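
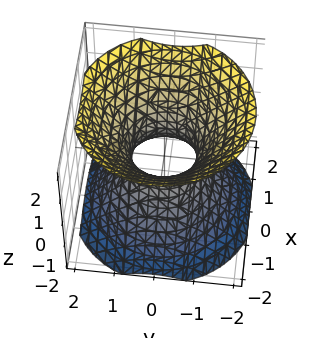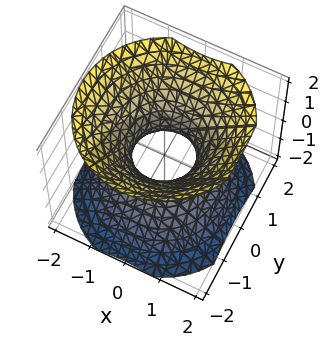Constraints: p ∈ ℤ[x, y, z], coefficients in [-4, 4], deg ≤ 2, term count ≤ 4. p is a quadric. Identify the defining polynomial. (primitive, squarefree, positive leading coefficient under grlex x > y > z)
The degree is 2 — one connected sheet with a waist; a quadric.
By symmetry, the z-axis is an axis of rotation, so x and y enter only as x² + y²; the z ↦ −z reflection is a symmetry, so z appears only in even powers.
From the visible intercepts: the surface avoids every integer z-axis point in the box; a circular section at z = 0 has radius between 0 and 1.
These observations pin down the coefficients.

3*x^2 + 3*y^2 - 3*z^2 - 2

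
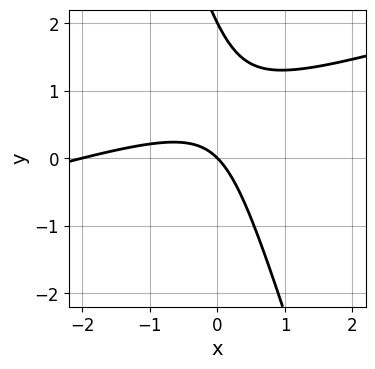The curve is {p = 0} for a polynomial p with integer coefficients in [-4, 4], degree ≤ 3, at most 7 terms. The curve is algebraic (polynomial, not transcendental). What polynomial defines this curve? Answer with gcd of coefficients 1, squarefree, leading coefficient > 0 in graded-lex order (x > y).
x^2 - 3*x*y - y^2 + 2*x + 2*y

Degree: no degree-1 curve has this shape, so deg p = 2.
Checking where it meets the axes: the y-axis gridline crossings are at y ∈ {0, 2}; among the integer gridlines, it crosses the x-axis at x ∈ {-2, 0}.
Putting this together gives p.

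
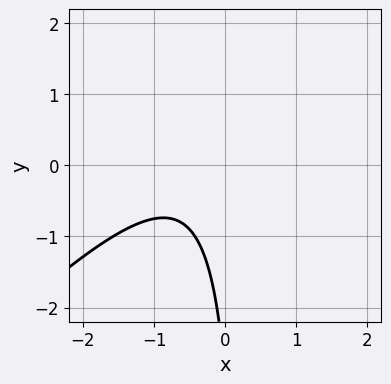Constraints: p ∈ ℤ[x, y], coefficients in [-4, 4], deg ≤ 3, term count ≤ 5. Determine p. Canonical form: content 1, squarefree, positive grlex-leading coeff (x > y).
3*x^2 - 3*x*y + 3*x + y + 3

deg p = 2. The shape is more complex than any degree-1 curve.
Checking where it meets the axes: no y-intercept at any integer in the box; no x-intercept at any integer in the box.
Together with the visible shape, these determine p as stated.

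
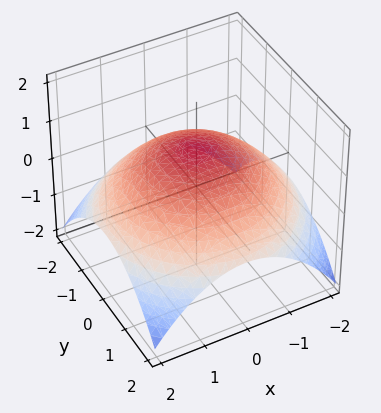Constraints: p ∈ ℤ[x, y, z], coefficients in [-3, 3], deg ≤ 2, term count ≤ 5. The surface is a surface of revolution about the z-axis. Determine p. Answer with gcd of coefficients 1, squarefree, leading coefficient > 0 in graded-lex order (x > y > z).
1. Degree: a generic line meets the surface in up to 2 points, so deg p = 2.
2. Symmetries: rotational symmetry about the z-axis ⇒ p depends on x, y only through x² + y².
3. Reading off the gridlines: a circular section at z = 0 has radius between 1 and 2; one z-axis crossing is at z = 1.
4. Matching integer coefficients to the picture gives p.

x^2 + y^2 + 3*z - 3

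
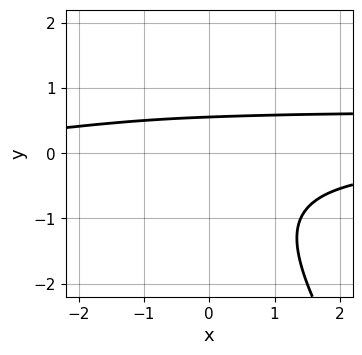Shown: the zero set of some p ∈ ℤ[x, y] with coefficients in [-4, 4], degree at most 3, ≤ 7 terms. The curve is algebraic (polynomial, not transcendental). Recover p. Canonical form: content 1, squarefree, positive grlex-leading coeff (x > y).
First, deg p = 3. The shape is more complex than any degree-2 curve.
Then, from the axis intercepts and sections: it misses every integer gridline on the x-axis.
Finally, the integer polynomial consistent with all of this is the stated p.

3*x*y^2 + 2*y^3 - 2*x*y + 3*y - 2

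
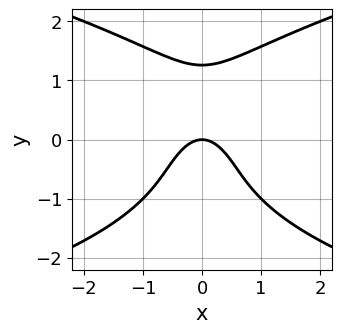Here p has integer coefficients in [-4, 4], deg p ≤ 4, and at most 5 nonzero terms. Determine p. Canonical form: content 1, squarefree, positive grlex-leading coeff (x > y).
y^4 - 3*x^2 - 2*y

1. deg p = 4.
2. Symmetries: it's symmetric under x → −x, forcing even powers of x.
3. From the visible intercepts: it meets the y-axis at y = 0 (among the integer gridlines); one x-axis crossing is at x = 0.
4. The integer polynomial consistent with all of this is the stated p.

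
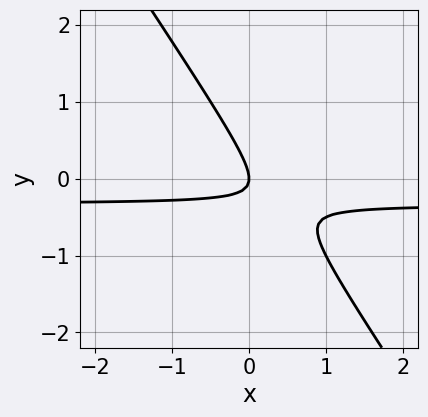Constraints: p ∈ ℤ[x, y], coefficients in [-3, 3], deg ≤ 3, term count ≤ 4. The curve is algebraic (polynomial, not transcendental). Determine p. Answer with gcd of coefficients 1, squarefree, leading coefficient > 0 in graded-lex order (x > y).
1. The degree is 2 — no degree-1 curve has this shape.
2. Reading off the gridlines: it crosses the y-axis at the gridline y = 0; it crosses the x-axis at the gridline x = 0.
3. Together with the visible shape, these determine p as stated.

3*x*y + 2*y^2 + x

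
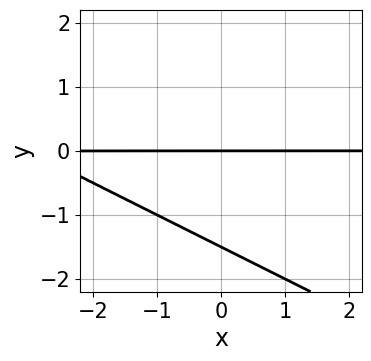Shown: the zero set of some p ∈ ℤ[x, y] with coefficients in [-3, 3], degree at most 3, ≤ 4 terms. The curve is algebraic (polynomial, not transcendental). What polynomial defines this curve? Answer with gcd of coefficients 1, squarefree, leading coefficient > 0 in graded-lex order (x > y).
x*y + 2*y^2 + 3*y

1. deg p = 2.
2. Against the integer gridlines: one y-axis crossing is at y = 0; the visible x-axis segment lies entirely on the curve.
3. Solving for integer coefficients yields p as stated.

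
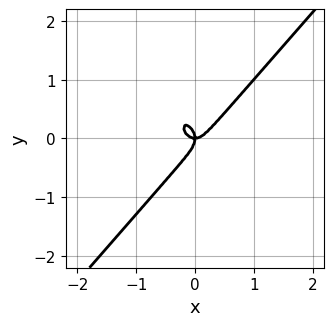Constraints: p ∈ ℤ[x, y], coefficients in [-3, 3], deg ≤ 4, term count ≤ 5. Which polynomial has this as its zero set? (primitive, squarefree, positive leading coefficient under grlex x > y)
1. The degree is 3 — the shape is more complex than any degree-2 curve.
2. Reading off the gridlines: it crosses the x-axis at the gridline x = 0; it crosses the y-axis at the gridline y = 0.
3. Solving for integer coefficients yields p as stated.

3*x^3 - 2*y^3 - x*y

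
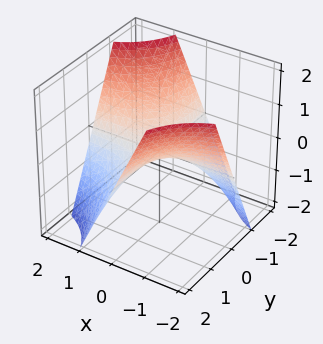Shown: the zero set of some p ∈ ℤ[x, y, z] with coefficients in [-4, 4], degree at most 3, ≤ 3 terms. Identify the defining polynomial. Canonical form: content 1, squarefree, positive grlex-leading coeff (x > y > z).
deg p = 2. A hyperbolic paraboloid; a quadric.
Against the integer gridlines: the visible y-axis segment lies entirely on the surface; every point of the x-axis in the box is on the surface; it meets the z-axis at z = 0 (among the integer gridlines).
Fitting integer coefficients to these (and the overall shape) gives p.

x*y + z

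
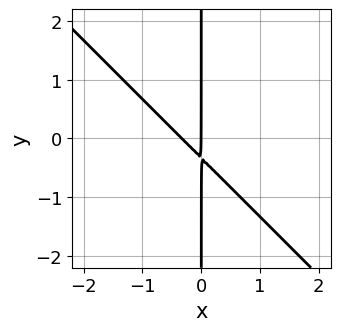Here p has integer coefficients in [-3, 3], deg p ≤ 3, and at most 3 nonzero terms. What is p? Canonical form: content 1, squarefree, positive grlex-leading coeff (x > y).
3*x^2 + 3*x*y + x

1. deg p = 2.
2. From the axis intercepts and sections: it meets the x-axis at x = 0 (among the integer gridlines); every point of the y-axis in the box is on the curve.
3. Solving for integer coefficients yields p as stated.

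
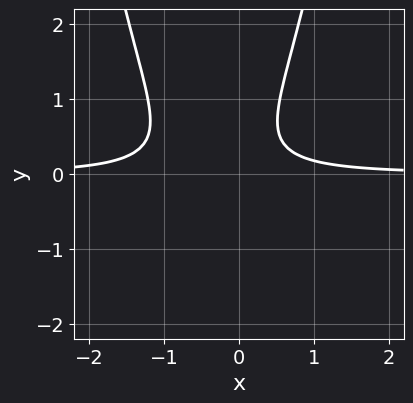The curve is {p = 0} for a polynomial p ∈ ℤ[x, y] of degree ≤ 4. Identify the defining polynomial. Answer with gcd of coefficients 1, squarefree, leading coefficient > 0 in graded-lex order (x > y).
3*x^2*y + 2*x*y - 2*y^2 + y - 1

1. Degree: a generic line meets the curve in up to 3 points, so deg p = 3.
2. Against the integer gridlines: the curve avoids every integer x-axis point in the box; it misses every integer gridline on the y-axis.
3. Together with the visible shape, these determine p as stated.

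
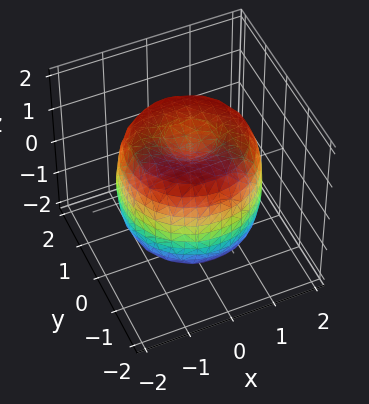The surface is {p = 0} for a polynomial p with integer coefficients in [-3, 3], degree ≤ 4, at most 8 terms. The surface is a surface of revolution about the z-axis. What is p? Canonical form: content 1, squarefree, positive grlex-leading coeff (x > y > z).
x^4 + 2*x^2*y^2 + y^4 - 2*x^2 - 2*y^2 + z^2 - 1

Degree: the shape is more complex than any degree-3 surface, so deg p = 4.
Symmetry: the surface is invariant under rotation about z: p = q(x² + y², z).
From the visible intercepts: the z-axis gridline crossings are at z ∈ {-1, 1}; a circular section at z = 0 has radius between 1 and 2.
Fitting integer coefficients to these (and the overall shape) gives p.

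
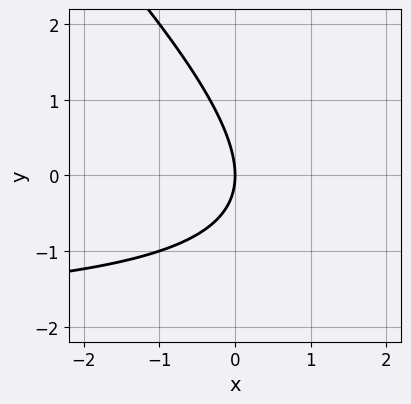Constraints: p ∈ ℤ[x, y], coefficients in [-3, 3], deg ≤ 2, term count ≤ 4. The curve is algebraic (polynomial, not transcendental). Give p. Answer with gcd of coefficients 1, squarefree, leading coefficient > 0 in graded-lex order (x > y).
x*y + y^2 + 2*x

1. deg p = 2. No degree-1 curve has this shape.
2. Against the integer gridlines: one x-axis crossing is at x = 0; it crosses the y-axis at the gridline y = 0.
3. These observations pin down the coefficients.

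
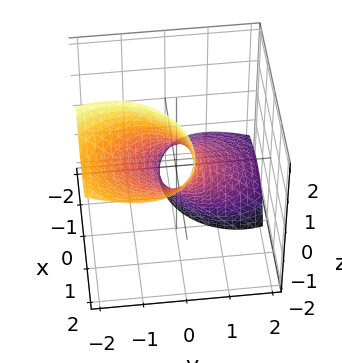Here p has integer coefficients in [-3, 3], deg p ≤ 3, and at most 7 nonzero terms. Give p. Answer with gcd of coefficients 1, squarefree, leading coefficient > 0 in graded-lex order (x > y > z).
(a) Degree: the shape is more complex than any degree-1 surface, so deg p = 2.
(b) From the visible intercepts: among the integer gridlines, it crosses the z-axis at z ∈ {-1, 1}.
(c) Together with the visible shape, these determine p as stated.

2*x^2 - 3*x*z + 2*y^2 + 3*y*z + z^2 - 1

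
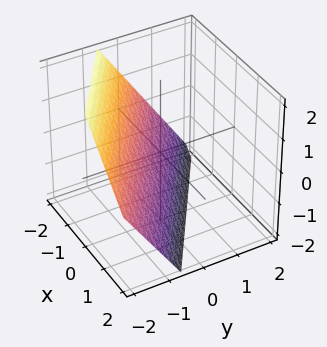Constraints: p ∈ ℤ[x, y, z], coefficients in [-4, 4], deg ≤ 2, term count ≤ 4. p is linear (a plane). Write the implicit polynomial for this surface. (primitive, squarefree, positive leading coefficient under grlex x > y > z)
2*x + 3*y + 2*z + 2

1. Degree: every cross-section is a straight line — this is a plane, so deg p = 1.
2. Checking where it meets the axes: it meets the x-axis at x = -1 (among the integer gridlines); one z-axis crossing is at z = -1.
3. These observations pin down the coefficients.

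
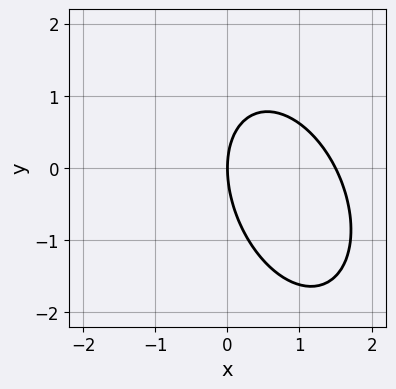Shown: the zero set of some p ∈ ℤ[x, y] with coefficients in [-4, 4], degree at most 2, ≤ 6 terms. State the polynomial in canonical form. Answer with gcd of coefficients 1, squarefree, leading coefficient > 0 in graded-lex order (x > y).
2*x^2 + x*y + y^2 - 3*x

1. deg p = 2.
2. Against the integer gridlines: it crosses the x-axis at the gridline x = 0; it meets the y-axis at y = 0 (among the integer gridlines).
3. Putting this together gives p.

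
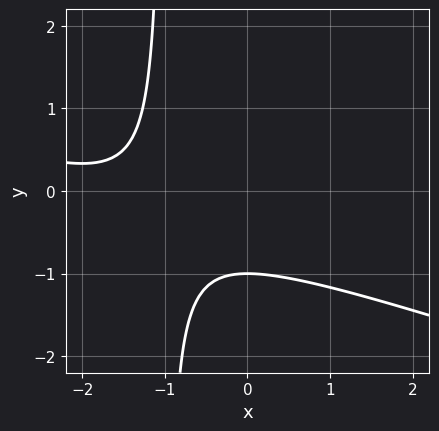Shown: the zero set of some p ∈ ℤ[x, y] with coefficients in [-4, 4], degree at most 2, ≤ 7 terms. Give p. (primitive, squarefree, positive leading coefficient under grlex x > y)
1. The degree is 2 — a generic line meets the curve in up to 2 points.
2. Observable constraints: one y-axis crossing is at y = -1; no x-intercept at any integer in the box.
3. These observations pin down the coefficients.

x^2 + 3*x*y + 3*x + 3*y + 3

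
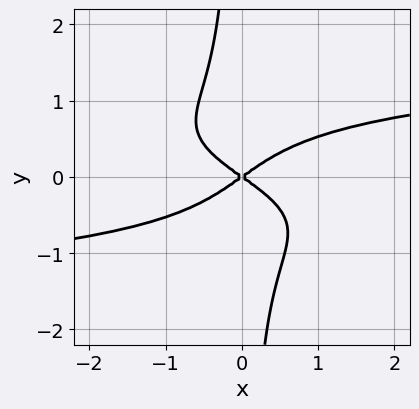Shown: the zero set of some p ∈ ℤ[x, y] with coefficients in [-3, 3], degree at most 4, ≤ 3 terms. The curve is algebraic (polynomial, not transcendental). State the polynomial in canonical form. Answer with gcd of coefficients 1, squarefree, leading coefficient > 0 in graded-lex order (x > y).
Degree: no degree-3 curve has this shape, so deg p = 4.
Observable constraints: it meets the x-axis at x = 0 (among the integer gridlines); it crosses the y-axis at the gridline y = 0.
Solving for integer coefficients yields p as stated.

3*x*y^3 - x^2 + 2*y^2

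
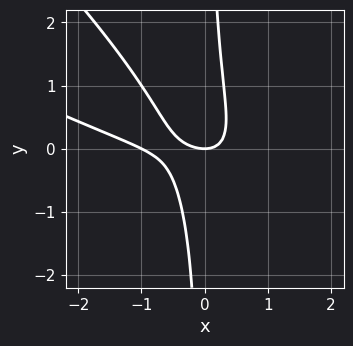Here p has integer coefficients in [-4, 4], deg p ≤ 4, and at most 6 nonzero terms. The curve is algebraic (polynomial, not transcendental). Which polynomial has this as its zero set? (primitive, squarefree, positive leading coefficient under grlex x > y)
x^3 + 3*x^2*y + 2*x*y^2 + x^2 - y

(a) Degree: a generic line meets the curve in up to 3 points, so deg p = 3.
(b) Checking where it meets the axes: among the integer gridlines, it crosses the x-axis at x ∈ {-1, 0}; it meets the y-axis at y = 0 (among the integer gridlines).
(c) Assembling these constraints gives the stated polynomial.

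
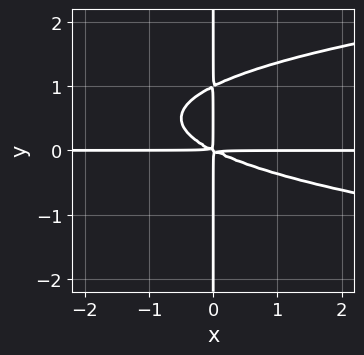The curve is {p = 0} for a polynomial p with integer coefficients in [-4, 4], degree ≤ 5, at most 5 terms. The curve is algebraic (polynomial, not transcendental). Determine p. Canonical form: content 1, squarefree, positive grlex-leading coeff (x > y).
2*x*y^3 - x^2*y - 2*x*y^2

1. Degree: a generic line meets the curve in up to 4 points, so deg p = 4.
2. Checking where it meets the axes: the visible x-axis segment lies entirely on the curve; the visible y-axis segment lies entirely on the curve.
3. The integer polynomial consistent with all of this is the stated p.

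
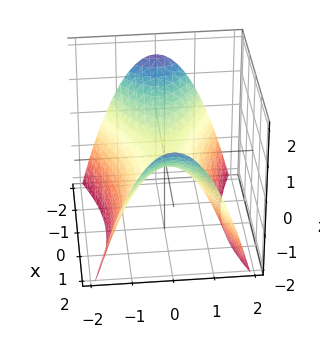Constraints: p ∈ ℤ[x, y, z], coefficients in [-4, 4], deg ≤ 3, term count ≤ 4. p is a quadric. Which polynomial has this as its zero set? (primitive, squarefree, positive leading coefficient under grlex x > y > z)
The degree is 2 — a saddle surface; a quadric.
Symmetries: the y ↦ −y reflection is a symmetry, so y appears only in even powers; the x ↦ −x reflection is a symmetry, so x appears only in even powers.
Reading off the gridlines: it meets the y-axis at y = 0 (among the integer gridlines); one x-axis crossing is at x = 0; it meets the z-axis at z = 0 (among the integer gridlines).
Assembling these constraints gives the stated polynomial.

x^2 - 3*y^2 - 3*z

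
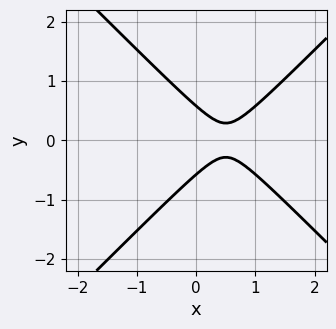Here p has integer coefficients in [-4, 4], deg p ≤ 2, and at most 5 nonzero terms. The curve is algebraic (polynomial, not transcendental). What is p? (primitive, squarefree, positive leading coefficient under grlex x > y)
3*x^2 - 3*y^2 - 3*x + 1

(a) deg p = 2. A generic line meets the curve in up to 2 points.
(b) Symmetries: it's symmetric under y → −y, forcing even powers of y.
(c) Observable constraints: it misses every integer gridline on the x-axis.
(d) Putting this together gives p.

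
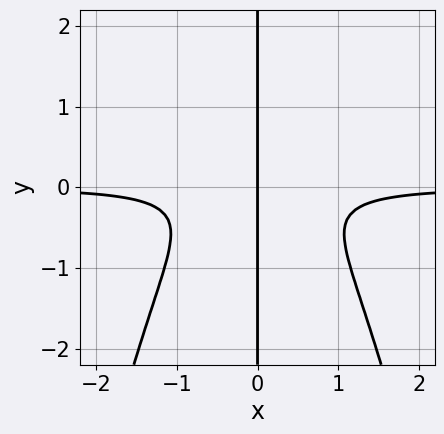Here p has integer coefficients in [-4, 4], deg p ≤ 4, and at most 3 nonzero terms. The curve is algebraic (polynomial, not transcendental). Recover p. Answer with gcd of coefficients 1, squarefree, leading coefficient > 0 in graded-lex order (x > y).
deg p = 4. No degree-3 curve has this shape.
Checking where it meets the axes: the visible y-axis segment lies entirely on the curve; it crosses the x-axis at the gridline x = 0.
The integer polynomial consistent with all of this is the stated p.

3*x^3*y + 3*x*y^2 + x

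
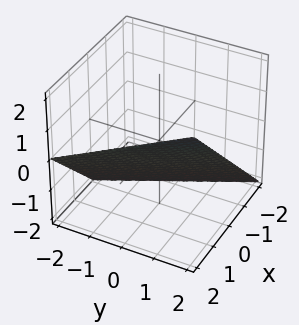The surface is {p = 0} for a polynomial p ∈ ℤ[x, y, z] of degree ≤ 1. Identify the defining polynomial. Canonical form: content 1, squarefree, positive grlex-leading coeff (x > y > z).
2*x + y - 2*z - 2

Degree: the surface is flat (a plane), so deg p = 1.
Checking where it meets the axes: it meets the y-axis at y = 2 (among the integer gridlines); it crosses the z-axis at the gridline z = -1; it meets the x-axis at x = 1 (among the integer gridlines).
These observations pin down the coefficients.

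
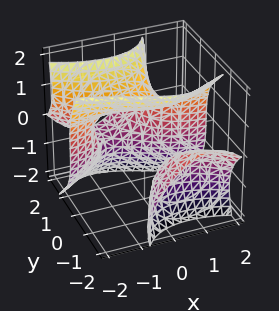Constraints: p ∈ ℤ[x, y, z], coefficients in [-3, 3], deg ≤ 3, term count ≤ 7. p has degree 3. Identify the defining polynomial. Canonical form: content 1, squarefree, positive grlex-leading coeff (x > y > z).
First, there are 2 components.
Then, degree: no degree-2 surface has this shape, so deg p = 3.
Then, observable constraints: it crosses the z-axis at the gridline z = 1; it misses every integer gridline on the x-axis; no y-intercept at any integer in the box.
Finally, together with the visible shape, these determine p as stated.

2*x^2*y + 2*x*y^2 - 2*y^2*z + z^3 - 1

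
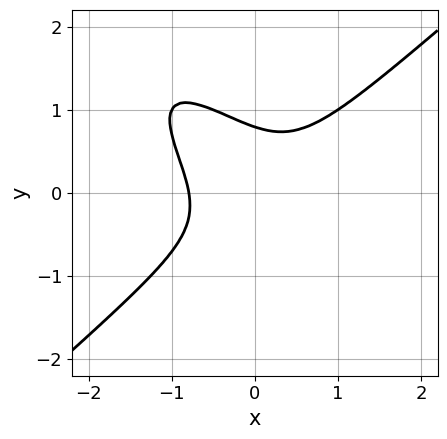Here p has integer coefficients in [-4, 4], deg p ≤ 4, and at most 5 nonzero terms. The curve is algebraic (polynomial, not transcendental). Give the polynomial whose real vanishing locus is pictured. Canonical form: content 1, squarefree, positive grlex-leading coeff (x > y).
1. Degree: no degree-2 curve has this shape, so deg p = 3.
2. Putting this together gives p.

2*x^3 + x^2*y - 2*x*y^2 - 2*y^3 + 1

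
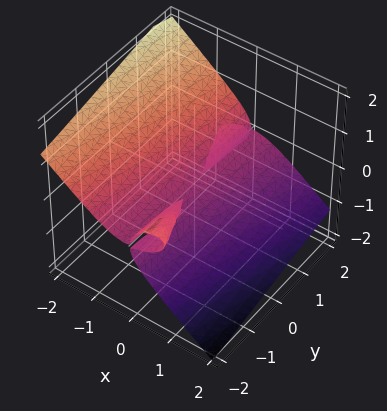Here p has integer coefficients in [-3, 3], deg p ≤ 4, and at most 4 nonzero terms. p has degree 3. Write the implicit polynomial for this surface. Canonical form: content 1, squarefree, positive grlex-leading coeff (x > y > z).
x^3 + x*y*z + 2*z^3

First, the picture has 2 separate pieces.
Next, deg p = 3.
Next, reading off the gridlines: it meets the z-axis at z = 0 (among the integer gridlines); every point of the y-axis in the box is on the surface; it meets the x-axis at x = 0 (among the integer gridlines).
Finally, the integer polynomial consistent with all of this is the stated p.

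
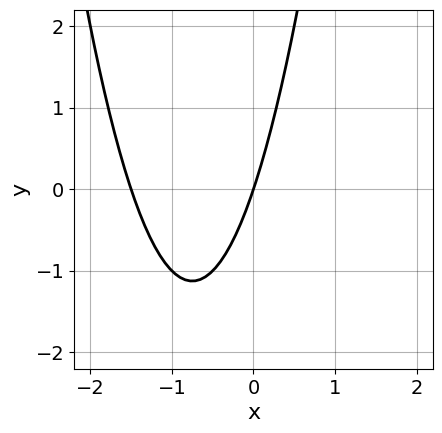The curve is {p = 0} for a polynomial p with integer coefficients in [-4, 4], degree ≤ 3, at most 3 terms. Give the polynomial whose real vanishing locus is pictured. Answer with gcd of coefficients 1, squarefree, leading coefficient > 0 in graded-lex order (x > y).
Degree: a generic line meets the curve in up to 2 points, so deg p = 2.
From the axis intercepts and sections: it crosses the x-axis at the gridline x = 0; it meets the y-axis at y = 0 (among the integer gridlines).
Fitting integer coefficients to these (and the overall shape) gives p.

2*x^2 + 3*x - y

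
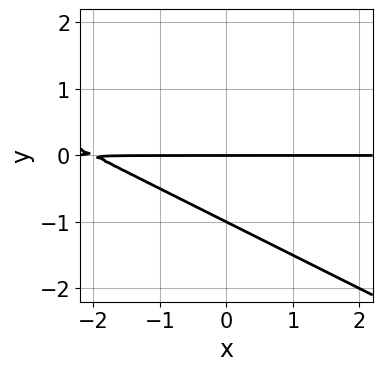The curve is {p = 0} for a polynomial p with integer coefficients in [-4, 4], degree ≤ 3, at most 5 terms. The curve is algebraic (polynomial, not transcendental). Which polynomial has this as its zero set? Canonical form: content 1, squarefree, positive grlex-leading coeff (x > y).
x*y + 2*y^2 + 2*y

First, degree: the shape is more complex than any degree-1 curve, so deg p = 2.
Next, observable constraints: every point of the x-axis in the box is on the curve; the y-axis gridline crossings are at y ∈ {-1, 0}.
Finally, matching integer coefficients to the picture gives p.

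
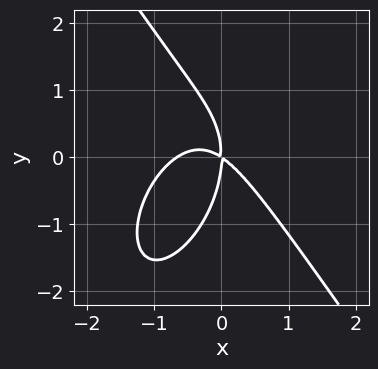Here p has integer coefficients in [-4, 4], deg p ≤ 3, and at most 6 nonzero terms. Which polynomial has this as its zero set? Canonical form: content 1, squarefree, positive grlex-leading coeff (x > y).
First, the degree is 3 — the shape is more complex than any degree-2 curve.
Then, checking where it meets the axes: one x-axis crossing is at x = 0; it crosses the y-axis at the gridline y = 0.
Finally, together with the visible shape, these determine p as stated.

3*x^3 + y^3 + 2*x^2 + 3*x*y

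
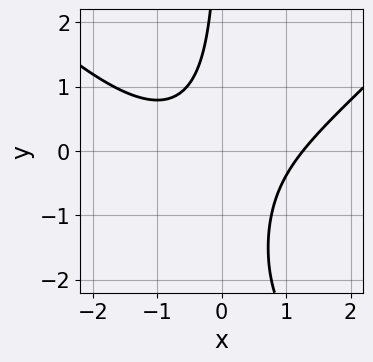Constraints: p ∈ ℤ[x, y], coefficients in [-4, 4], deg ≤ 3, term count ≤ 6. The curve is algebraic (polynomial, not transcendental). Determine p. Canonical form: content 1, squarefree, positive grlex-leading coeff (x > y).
First, deg p = 3. A generic line meets the curve in up to 3 points.
Next, checking where it meets the axes: the curve avoids every integer y-axis point in the box.
Finally, matching integer coefficients to the picture gives p.

x^3 - x*y^2 - 3*x*y - 2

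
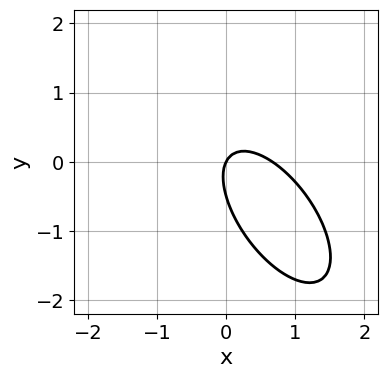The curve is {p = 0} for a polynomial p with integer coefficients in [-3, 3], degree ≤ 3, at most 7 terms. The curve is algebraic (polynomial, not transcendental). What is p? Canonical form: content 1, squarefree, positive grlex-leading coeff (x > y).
3*x^2 + 3*x*y + 2*y^2 - 2*x + y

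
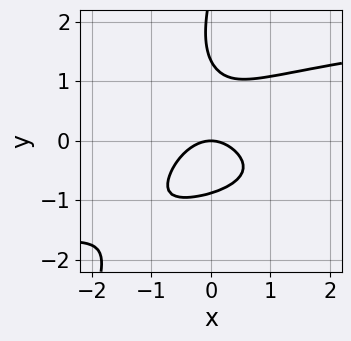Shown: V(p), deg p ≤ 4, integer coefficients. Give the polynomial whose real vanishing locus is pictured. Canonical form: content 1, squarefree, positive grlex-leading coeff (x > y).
3*x*y^3 - y^4 + 3*y^3 - 3*x^2 - 3*y

Degree: the shape is more complex than any degree-3 curve, so deg p = 4.
Observable constraints: it crosses the y-axis at the gridline y = 0; it meets the x-axis at x = 0 (among the integer gridlines).
Solving for integer coefficients yields p as stated.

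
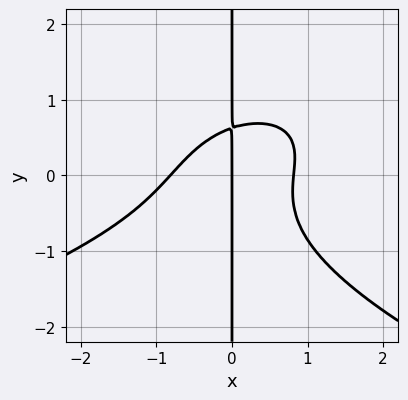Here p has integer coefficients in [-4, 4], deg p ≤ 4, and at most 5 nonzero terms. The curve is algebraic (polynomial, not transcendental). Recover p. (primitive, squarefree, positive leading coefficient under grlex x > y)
(a) deg p = 4. No degree-3 curve has this shape.
(b) Checking where it meets the axes: it crosses the x-axis at the gridline x = 0; every point of the y-axis in the box is on the curve.
(c) Solving for integer coefficients yields p as stated.

3*x*y^3 + 3*x^3 - 3*x^2*y + 2*x*y - 2*x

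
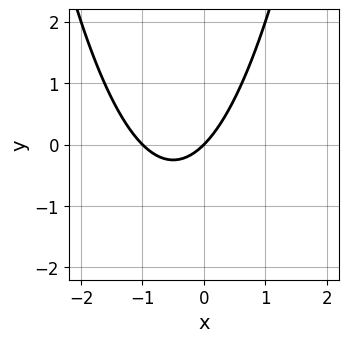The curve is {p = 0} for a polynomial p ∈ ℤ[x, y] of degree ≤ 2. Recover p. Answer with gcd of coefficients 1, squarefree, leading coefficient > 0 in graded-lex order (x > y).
x^2 + x - y

First, degree: the shape is more complex than any degree-1 curve, so deg p = 2.
Next, from the axis intercepts and sections: the x-axis gridline crossings are at x ∈ {-1, 0}; it crosses the y-axis at the gridline y = 0.
Finally, assembling these constraints gives the stated polynomial.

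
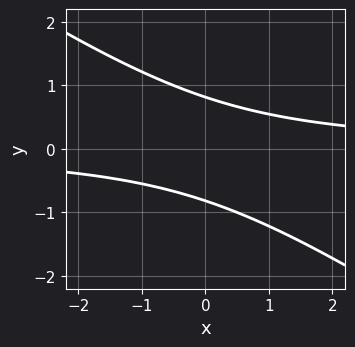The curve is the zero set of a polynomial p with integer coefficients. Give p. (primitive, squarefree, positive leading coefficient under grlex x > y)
deg p = 2. No degree-1 curve has this shape.
Checking where it meets the axes: no x-intercept at any integer in the box.
These observations pin down the coefficients.

2*x*y + 3*y^2 - 2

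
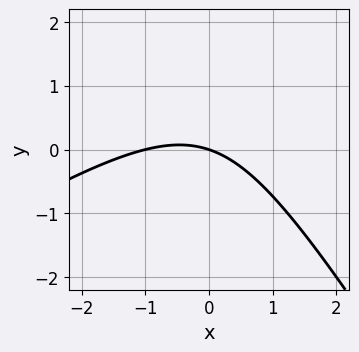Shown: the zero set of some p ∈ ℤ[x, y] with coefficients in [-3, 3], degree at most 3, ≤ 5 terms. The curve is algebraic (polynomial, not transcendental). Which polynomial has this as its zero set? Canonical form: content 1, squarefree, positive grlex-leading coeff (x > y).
Degree: the shape is more complex than any degree-1 curve, so deg p = 2.
Observable constraints: one y-axis crossing is at y = 0; among the integer gridlines, it crosses the x-axis at x ∈ {-1, 0}.
Matching integer coefficients to the picture gives p.

x^2 - x*y - y^2 + x + 3*y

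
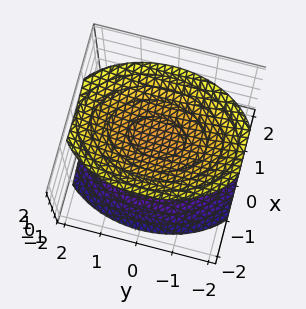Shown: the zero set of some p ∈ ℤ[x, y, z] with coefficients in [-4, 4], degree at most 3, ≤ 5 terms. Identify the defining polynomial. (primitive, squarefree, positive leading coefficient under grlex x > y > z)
2*x^2 + y^2 - 2*z^2 + 3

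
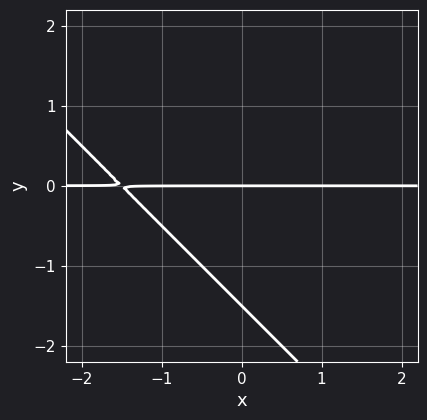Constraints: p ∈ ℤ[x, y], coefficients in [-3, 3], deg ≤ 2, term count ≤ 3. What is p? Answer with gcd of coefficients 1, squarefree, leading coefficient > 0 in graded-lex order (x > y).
First, degree: no degree-1 curve has this shape, so deg p = 2.
Then, from the axis intercepts and sections: every point of the x-axis in the box is on the curve; it meets the y-axis at y = 0 (among the integer gridlines).
Finally, the integer polynomial consistent with all of this is the stated p.

2*x*y + 2*y^2 + 3*y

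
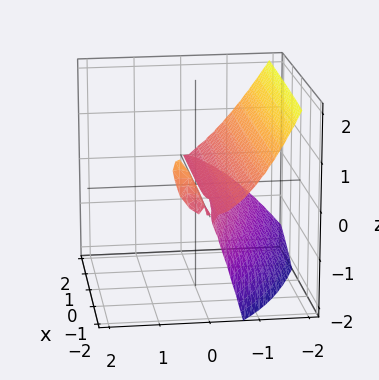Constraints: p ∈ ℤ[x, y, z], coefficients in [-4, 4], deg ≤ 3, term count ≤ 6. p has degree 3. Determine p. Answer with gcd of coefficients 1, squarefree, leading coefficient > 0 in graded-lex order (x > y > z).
x*y*z + x*z^2 + 2*y^3 + 3*z^2

(a) There are 2 components. Treating them together as one polynomial.
(b) deg p = 3. No degree-2 surface has this shape.
(c) Observable constraints: it crosses the y-axis at the gridline y = 0; every point of the x-axis in the box is on the surface.
(d) Assembling these constraints gives the stated polynomial.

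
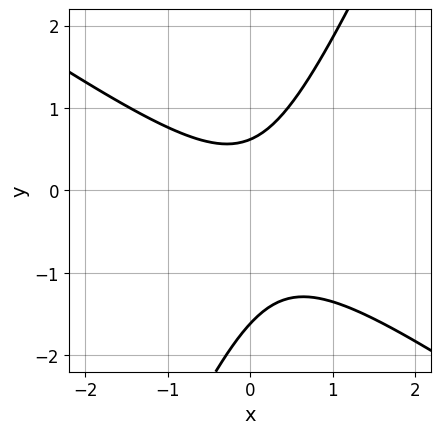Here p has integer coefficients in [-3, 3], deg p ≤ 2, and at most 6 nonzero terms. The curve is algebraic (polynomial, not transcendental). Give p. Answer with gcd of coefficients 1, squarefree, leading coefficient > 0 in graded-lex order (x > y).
3*x^2 + 3*x*y - 2*y^2 - 2*y + 2

First, deg p = 2.
Next, from the axis intercepts and sections: no x-intercept at any integer in the box.
Finally, fitting integer coefficients to these (and the overall shape) gives p.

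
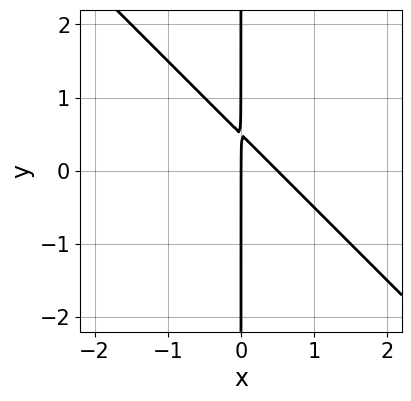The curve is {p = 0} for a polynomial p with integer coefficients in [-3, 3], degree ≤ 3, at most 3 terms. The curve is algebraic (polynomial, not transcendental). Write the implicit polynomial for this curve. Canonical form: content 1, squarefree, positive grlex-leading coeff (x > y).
First, degree: the shape is more complex than any degree-1 curve, so deg p = 2.
Then, checking where it meets the axes: every point of the y-axis in the box is on the curve; it crosses the x-axis at the gridline x = 0.
Finally, the integer polynomial consistent with all of this is the stated p.

2*x^2 + 2*x*y - x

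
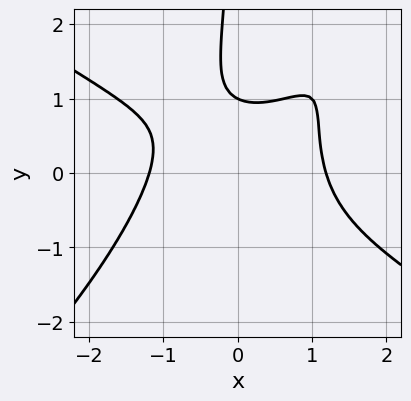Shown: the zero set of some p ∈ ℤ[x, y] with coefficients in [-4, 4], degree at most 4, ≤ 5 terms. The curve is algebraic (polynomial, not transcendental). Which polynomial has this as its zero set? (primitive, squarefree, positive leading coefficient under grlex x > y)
(a) Degree: no degree-3 curve has this shape, so deg p = 4.
(b) Checking where it meets the axes: it meets the y-axis at y = 1 (among the integer gridlines).
(c) Fitting integer coefficients to these (and the overall shape) gives p.

x^4 - 2*x^2*y^2 + x*y^3 + 2*y - 2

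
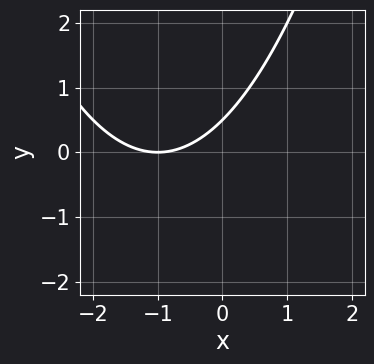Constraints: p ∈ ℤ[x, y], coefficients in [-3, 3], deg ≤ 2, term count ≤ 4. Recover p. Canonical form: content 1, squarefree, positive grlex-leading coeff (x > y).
deg p = 2.
From the axis intercepts and sections: one x-axis crossing is at x = -1.
Assembling these constraints gives the stated polynomial.

x^2 + 2*x - 2*y + 1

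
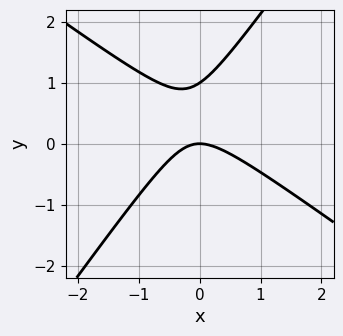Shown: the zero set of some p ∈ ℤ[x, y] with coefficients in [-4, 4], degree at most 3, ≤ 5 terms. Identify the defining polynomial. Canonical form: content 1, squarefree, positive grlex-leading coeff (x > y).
The degree is 2 — the shape is more complex than any degree-1 curve.
From the axis intercepts and sections: the y-axis gridline crossings are at y ∈ {0, 1}; one x-axis crossing is at x = 0.
The integer polynomial consistent with all of this is the stated p.

3*x^2 + 2*x*y - 3*y^2 + 3*y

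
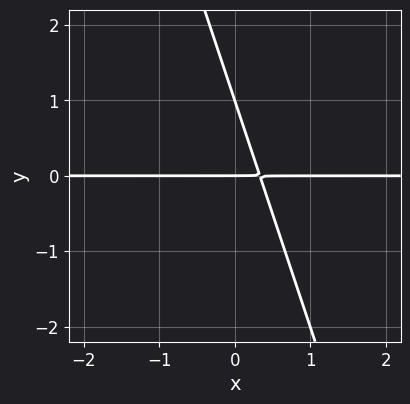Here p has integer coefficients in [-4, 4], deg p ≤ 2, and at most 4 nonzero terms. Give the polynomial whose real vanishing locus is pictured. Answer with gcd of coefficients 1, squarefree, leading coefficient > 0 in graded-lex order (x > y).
3*x*y + y^2 - y

(a) deg p = 2. No degree-1 curve has this shape.
(b) From the axis intercepts and sections: the y-axis gridline crossings are at y ∈ {0, 1}; every point of the x-axis in the box is on the curve.
(c) Solving for integer coefficients yields p as stated.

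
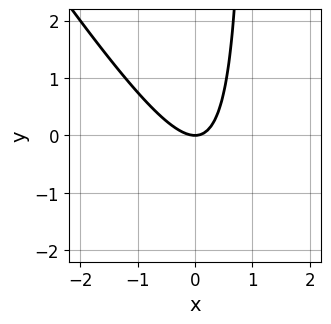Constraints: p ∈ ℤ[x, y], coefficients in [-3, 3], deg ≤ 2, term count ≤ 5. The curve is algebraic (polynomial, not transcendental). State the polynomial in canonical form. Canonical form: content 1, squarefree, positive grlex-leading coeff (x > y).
deg p = 2. The shape is more complex than any degree-1 curve.
Against the integer gridlines: it crosses the x-axis at the gridline x = 0; it crosses the y-axis at the gridline y = 0.
The integer polynomial consistent with all of this is the stated p.

3*x^2 + 2*x*y - 2*y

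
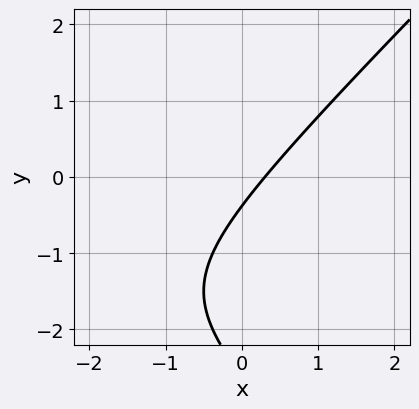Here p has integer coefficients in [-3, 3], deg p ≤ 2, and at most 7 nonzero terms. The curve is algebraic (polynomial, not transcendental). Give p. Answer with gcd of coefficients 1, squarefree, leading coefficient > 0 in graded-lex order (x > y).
(a) deg p = 2. A generic line meets the curve in up to 2 points.
(b) Putting this together gives p.

x^2 - y^2 + 3*x - 3*y - 1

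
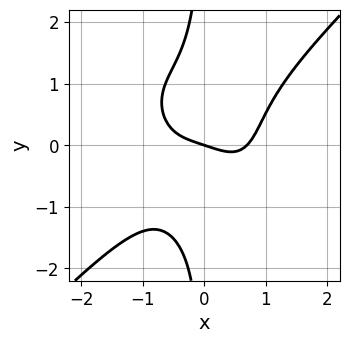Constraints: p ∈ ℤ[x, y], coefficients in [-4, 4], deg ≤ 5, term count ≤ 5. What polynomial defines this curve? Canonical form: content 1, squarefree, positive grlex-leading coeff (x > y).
3*x^4 - 3*x*y^3 - x - 3*y

deg p = 4.
From the axis intercepts and sections: it meets the x-axis at x = 0 (among the integer gridlines); one y-axis crossing is at y = 0.
These observations pin down the coefficients.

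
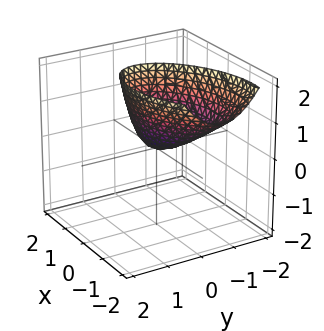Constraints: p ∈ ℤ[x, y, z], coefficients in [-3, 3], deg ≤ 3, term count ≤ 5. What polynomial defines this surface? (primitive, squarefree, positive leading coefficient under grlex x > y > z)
x^2 - x*y + x*z + 2*y^2 - z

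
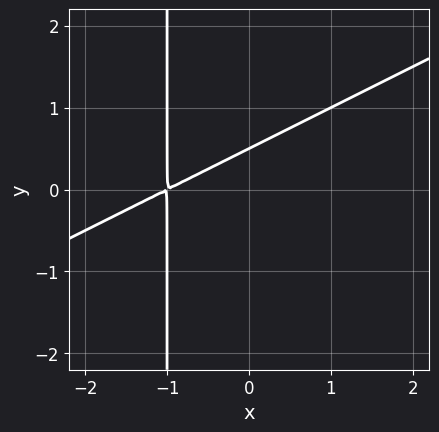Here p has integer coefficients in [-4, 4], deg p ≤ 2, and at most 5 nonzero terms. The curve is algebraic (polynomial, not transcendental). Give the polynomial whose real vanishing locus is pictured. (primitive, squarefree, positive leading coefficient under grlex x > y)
(a) Degree: the shape is more complex than any degree-1 curve, so deg p = 2.
(b) The integer polynomial consistent with all of this is the stated p.

x^2 - 2*x*y + 2*x - 2*y + 1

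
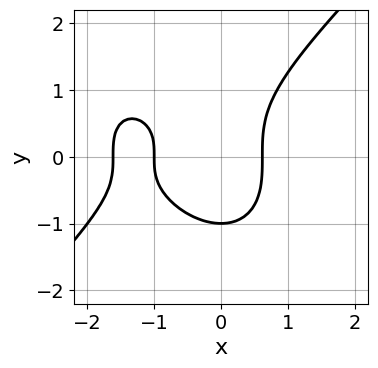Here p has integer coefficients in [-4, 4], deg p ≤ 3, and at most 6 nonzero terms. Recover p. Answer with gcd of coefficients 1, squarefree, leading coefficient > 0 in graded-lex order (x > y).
1. The degree is 3 — a generic line meets the curve in up to 3 points.
2. Observable constraints: it meets the x-axis at x = -1 (among the integer gridlines); it crosses the y-axis at the gridline y = -1.
3. Solving for integer coefficients yields p as stated.

x^3 - y^3 + 2*x^2 - 1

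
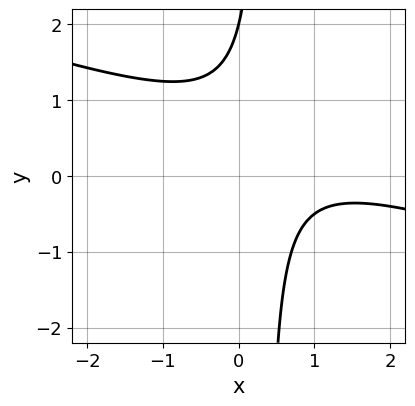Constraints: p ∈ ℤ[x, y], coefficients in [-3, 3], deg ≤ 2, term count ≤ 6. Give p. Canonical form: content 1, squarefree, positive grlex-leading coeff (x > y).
First, deg p = 2.
Then, against the integer gridlines: no x-intercept at any integer in the box; one y-axis crossing is at y = 2.
Finally, matching integer coefficients to the picture gives p.

x^2 + 3*x*y - 2*x - y + 2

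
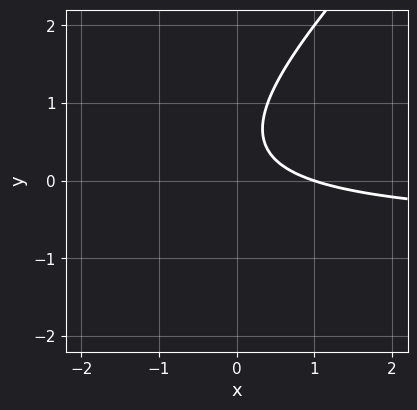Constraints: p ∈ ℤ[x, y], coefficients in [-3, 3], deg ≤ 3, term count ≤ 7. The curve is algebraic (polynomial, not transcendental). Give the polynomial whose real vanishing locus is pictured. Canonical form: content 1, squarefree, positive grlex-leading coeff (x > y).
3*x*y - 3*y^2 + 2*x + 3*y - 2

The degree is 2 — a generic line meets the curve in up to 2 points.
Observable constraints: the curve avoids every integer y-axis point in the box; it meets the x-axis at x = 1 (among the integer gridlines).
The integer polynomial consistent with all of this is the stated p.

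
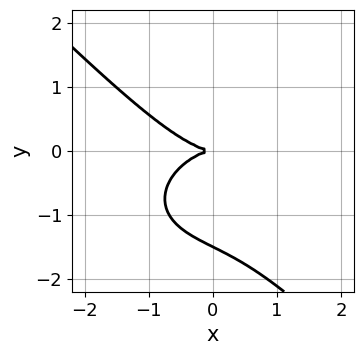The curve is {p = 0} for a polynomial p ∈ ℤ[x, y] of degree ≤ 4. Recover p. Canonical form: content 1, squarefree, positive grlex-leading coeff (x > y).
x^3 + x*y^2 + 2*y^3 + 3*y^2

(a) deg p = 3. No degree-2 curve has this shape.
(b) From the axis intercepts and sections: it meets the y-axis at y = 0 (among the integer gridlines); one x-axis crossing is at x = 0.
(c) Assembling these constraints gives the stated polynomial.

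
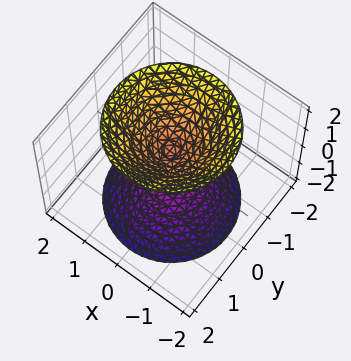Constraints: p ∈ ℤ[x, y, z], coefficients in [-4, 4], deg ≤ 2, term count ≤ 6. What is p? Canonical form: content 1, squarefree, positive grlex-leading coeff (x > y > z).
The picture has 2 separate pieces. Treating them together as one polynomial.
Degree: two separate bowl-shaped sheets opening away from each other; a quadric, so deg p = 2.
Symmetries: rotational symmetry about the z-axis ⇒ p depends on x, y only through x² + y²; the z ↦ −z reflection is a symmetry, so z appears only in even powers.
Against the integer gridlines: the surface avoids every integer y-axis point in the box; no x-intercept at any integer in the box.
The integer polynomial consistent with all of this is the stated p.

3*x^2 + 3*y^2 - 2*z^2 + 1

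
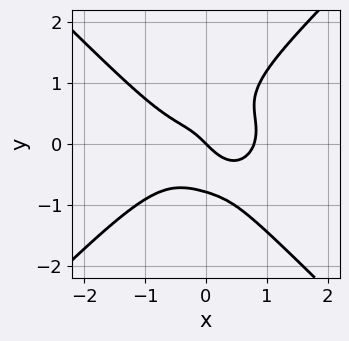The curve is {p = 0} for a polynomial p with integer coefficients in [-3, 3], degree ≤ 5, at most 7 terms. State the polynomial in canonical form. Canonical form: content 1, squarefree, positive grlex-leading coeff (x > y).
2*x^4 - 2*y^4 + 3*x*y^2 - x - y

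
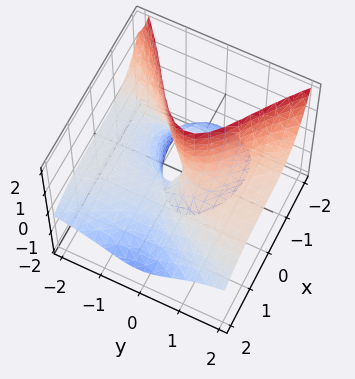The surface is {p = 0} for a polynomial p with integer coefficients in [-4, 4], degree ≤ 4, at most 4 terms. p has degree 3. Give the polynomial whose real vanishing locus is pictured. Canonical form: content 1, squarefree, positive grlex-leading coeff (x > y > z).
First, deg p = 3. No degree-2 surface has this shape.
Next, observable constraints: it meets the x-axis at x = 0 (among the integer gridlines); it crosses the y-axis at the gridline y = 0; the visible z-axis segment lies entirely on the surface.
Finally, assembling these constraints gives the stated polynomial.

x^3 + 3*y^2*z + 3*x*z - y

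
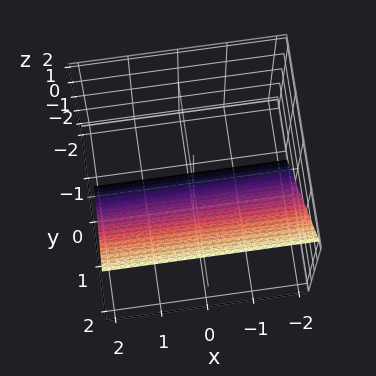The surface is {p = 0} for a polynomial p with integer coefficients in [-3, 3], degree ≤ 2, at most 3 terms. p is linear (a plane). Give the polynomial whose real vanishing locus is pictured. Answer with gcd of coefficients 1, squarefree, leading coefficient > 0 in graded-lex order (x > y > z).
3*y - 2*z - 2

The degree is 1 — every cross-section is a straight line — this is a plane.
From the axis intercepts and sections: it meets the z-axis at z = -1 (among the integer gridlines); the surface avoids every integer x-axis point in the box.
Fitting integer coefficients to these (and the overall shape) gives p.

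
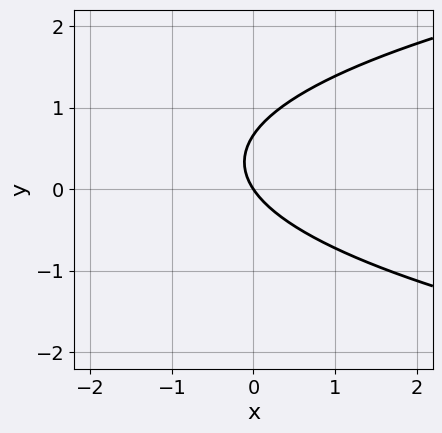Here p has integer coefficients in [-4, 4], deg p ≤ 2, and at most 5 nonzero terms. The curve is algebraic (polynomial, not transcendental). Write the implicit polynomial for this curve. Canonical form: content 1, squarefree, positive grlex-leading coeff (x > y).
(a) Degree: the shape is more complex than any degree-1 curve, so deg p = 2.
(b) Reading off the gridlines: one y-axis crossing is at y = 0; it meets the x-axis at x = 0 (among the integer gridlines).
(c) Fitting integer coefficients to these (and the overall shape) gives p.

3*y^2 - 3*x - 2*y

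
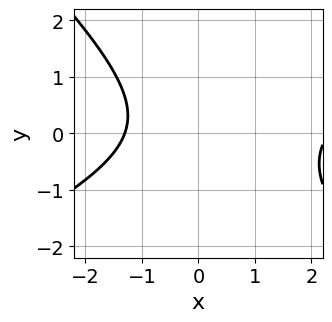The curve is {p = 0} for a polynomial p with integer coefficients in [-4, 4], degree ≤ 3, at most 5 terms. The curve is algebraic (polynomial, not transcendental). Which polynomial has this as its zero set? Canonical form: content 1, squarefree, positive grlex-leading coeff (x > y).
x^2 - x*y - 2*y^2 - x - 3

(a) Degree: no degree-1 curve has this shape, so deg p = 2.
(b) Against the integer gridlines: it misses every integer gridline on the y-axis.
(c) Fitting integer coefficients to these (and the overall shape) gives p.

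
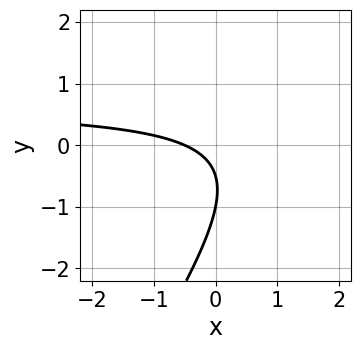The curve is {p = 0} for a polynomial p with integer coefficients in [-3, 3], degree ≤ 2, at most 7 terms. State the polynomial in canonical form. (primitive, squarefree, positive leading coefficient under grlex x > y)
First, the degree is 2 — no degree-1 curve has this shape.
Then, from the axis intercepts and sections: it crosses the y-axis at the gridline y = -1.
Finally, the integer polynomial consistent with all of this is the stated p.

3*x*y - 2*y^2 - 2*x - 3*y - 1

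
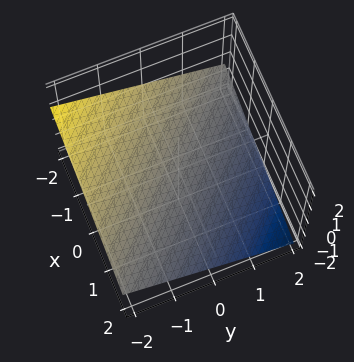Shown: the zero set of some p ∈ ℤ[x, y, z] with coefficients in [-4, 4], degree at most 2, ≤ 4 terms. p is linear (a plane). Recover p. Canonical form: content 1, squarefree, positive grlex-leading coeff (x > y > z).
x + y + 3*z + 2

1. Degree: the surface is flat (a plane), so deg p = 1.
2. Checking where it meets the axes: it meets the y-axis at y = -2 (among the integer gridlines); it crosses the x-axis at the gridline x = -2.
3. The integer polynomial consistent with all of this is the stated p.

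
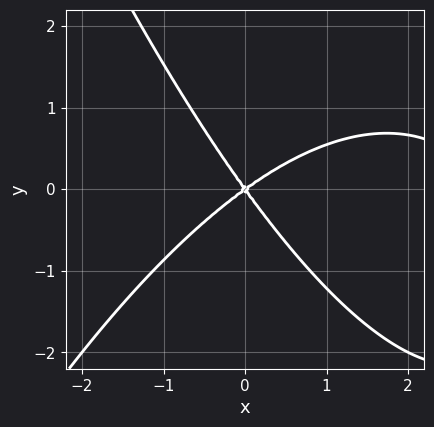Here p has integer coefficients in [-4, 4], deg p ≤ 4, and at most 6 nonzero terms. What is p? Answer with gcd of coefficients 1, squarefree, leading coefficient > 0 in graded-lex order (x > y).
deg p = 3. The shape is more complex than any degree-2 curve.
Checking where it meets the axes: it meets the y-axis at y = 0 (among the integer gridlines); it crosses the x-axis at the gridline x = 0.
The integer polynomial consistent with all of this is the stated p.

x^3 - 3*x^2 + 2*x*y + 3*y^2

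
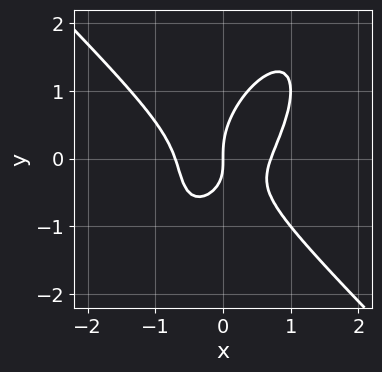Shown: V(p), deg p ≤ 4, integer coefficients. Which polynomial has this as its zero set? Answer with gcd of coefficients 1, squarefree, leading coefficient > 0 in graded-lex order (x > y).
1. Degree: no degree-2 curve has this shape, so deg p = 3.
2. Observable constraints: it crosses the y-axis at the gridline y = 0; it meets the x-axis at x = 0 (among the integer gridlines).
3. Matching integer coefficients to the picture gives p.

2*x^3 - x*y^2 + y^3 - x*y - x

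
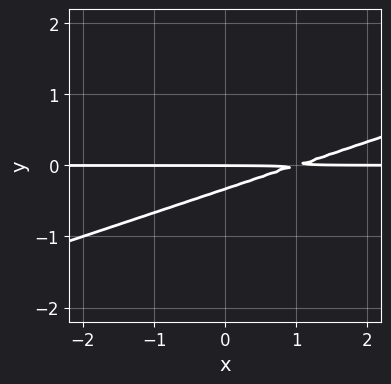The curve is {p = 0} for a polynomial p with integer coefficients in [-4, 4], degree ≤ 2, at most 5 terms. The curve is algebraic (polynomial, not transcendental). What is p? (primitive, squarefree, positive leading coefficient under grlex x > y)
x*y - 3*y^2 - y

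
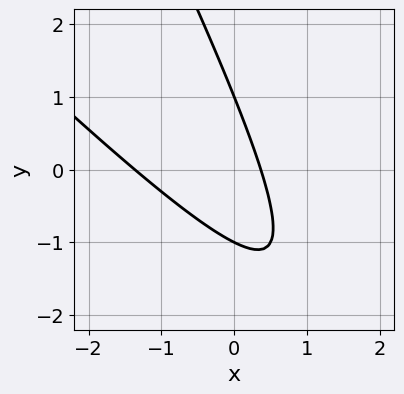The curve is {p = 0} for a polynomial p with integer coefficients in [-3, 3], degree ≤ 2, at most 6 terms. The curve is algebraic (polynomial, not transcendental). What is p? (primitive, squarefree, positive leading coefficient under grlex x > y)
2*x^2 + 3*x*y + y^2 + 2*x - 1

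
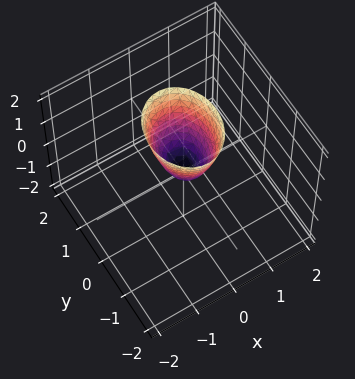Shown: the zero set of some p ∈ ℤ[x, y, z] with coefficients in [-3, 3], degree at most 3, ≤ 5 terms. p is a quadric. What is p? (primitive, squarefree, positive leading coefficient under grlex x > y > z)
3*x^2 + 2*y^2 - z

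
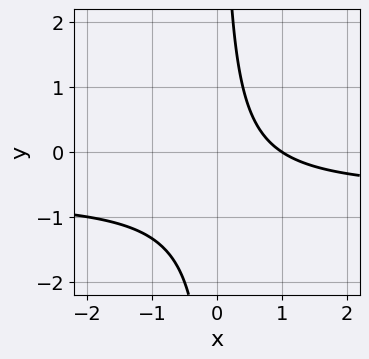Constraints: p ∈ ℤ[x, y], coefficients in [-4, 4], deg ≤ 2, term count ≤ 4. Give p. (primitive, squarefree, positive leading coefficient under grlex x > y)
3*x*y + 2*x - 2

The degree is 2 — a generic line meets the curve in up to 2 points.
Against the integer gridlines: it crosses the x-axis at the gridline x = 1; it misses every integer gridline on the y-axis.
Putting this together gives p.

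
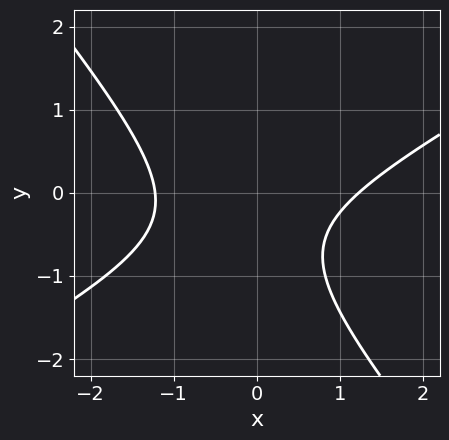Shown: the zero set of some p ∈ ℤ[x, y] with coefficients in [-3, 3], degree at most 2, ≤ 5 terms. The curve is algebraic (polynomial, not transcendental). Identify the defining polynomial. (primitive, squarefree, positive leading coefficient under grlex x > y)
2*x^2 - 2*x*y - 3*y^2 - 3*y - 3

The degree is 2 — no degree-1 curve has this shape.
Observable constraints: the curve avoids every integer y-axis point in the box.
These observations pin down the coefficients.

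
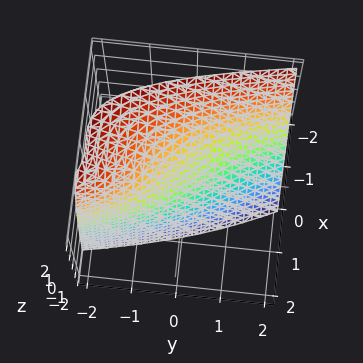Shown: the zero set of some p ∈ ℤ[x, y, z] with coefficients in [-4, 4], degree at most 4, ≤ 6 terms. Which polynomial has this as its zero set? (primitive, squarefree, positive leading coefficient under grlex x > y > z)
First, degree: the shape is more complex than any degree-2 surface, so deg p = 3.
Next, against the integer gridlines: it crosses the y-axis at the gridline y = 0; it meets the z-axis at z = 0 (among the integer gridlines); one x-axis crossing is at x = 0.
Finally, the integer polynomial consistent with all of this is the stated p.

x^3 - x*z + 2*x + 2*y + 2*z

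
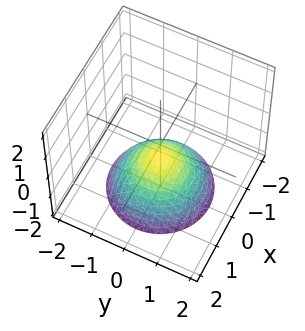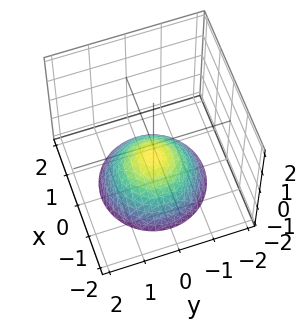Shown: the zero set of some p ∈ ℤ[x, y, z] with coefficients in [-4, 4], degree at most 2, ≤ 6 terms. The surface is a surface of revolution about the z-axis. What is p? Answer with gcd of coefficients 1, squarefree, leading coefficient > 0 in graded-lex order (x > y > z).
1. deg p = 2.
2. By symmetry, the surface is invariant under rotation about z: p = q(x² + y², z).
3. Reading off the gridlines: a circular section at z = -2 has radius between 1 and 2; it misses every integer gridline on the x-axis; it misses every integer gridline on the y-axis.
4. Solving for integer coefficients yields p as stated.

2*x^2 + 2*y^2 + 3*z + 2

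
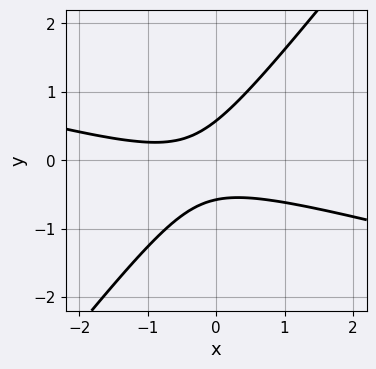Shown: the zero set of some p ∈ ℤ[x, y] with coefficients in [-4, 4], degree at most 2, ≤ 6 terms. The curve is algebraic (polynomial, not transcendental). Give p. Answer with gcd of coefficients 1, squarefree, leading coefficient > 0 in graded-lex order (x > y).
The degree is 2 — the shape is more complex than any degree-1 curve.
From the axis intercepts and sections: no x-intercept at any integer in the box.
Putting this together gives p.

x^2 + 3*x*y - 3*y^2 + x + 1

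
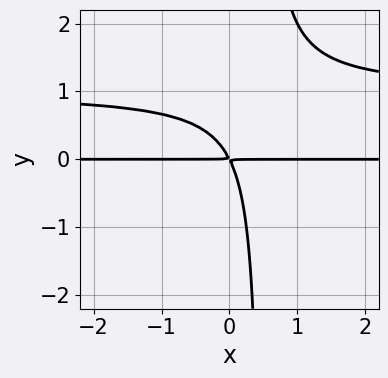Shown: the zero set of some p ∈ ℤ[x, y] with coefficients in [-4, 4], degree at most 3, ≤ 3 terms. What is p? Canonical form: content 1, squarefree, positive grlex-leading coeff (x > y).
1. deg p = 3. A generic line meets the curve in up to 3 points.
2. From the visible intercepts: every point of the x-axis in the box is on the curve.
3. Solving for integer coefficients yields p as stated.

2*x*y^2 - 2*x*y - y^2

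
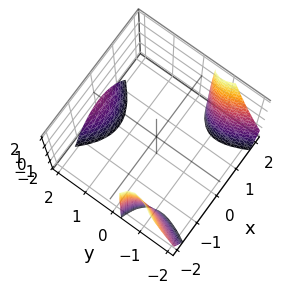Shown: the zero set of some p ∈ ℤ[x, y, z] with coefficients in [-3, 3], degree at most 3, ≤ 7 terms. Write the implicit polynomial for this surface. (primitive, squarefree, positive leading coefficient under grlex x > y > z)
(a) The picture has 3 separate pieces.
(b) Degree: a generic line meets the surface in up to 3 points, so deg p = 3.
(c) From the visible intercepts: it misses every integer gridline on the x-axis; no y-intercept at any integer in the box; the surface avoids every integer z-axis point in the box.
(d) The integer polynomial consistent with all of this is the stated p.

2*x^2*y - y^3 + y^2*z + 2*y^2 + 3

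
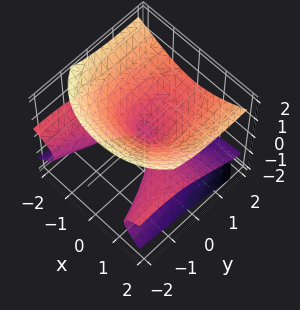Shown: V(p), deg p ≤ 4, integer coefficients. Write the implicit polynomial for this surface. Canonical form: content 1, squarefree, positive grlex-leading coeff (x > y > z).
x^2*y + 2*x^2*z - 3*y*z^2 - 3*z^3 + y^2

I count 3 distinct pieces. They look like related sheets of one shape, so recover p as a whole.
deg p = 3. A generic line meets the surface in up to 3 points.
Checking where it meets the axes: the visible x-axis segment lies entirely on the surface; it meets the y-axis at y = 0 (among the integer gridlines); it meets the z-axis at z = 0 (among the integer gridlines).
Together with the visible shape, these determine p as stated.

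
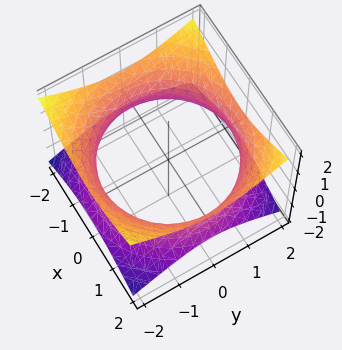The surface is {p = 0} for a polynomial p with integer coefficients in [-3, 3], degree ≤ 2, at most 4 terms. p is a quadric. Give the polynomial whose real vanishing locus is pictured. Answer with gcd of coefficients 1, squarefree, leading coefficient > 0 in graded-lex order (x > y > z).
First, deg p = 2.
Next, symmetries: rotational symmetry about the z-axis ⇒ p depends on x, y only through x² + y²; mirror symmetry z ↦ −z ⇒ only even powers of z.
Then, from the visible intercepts: a circular section at z = 0 has radius between 1 and 2; no z-intercept at any integer in the box.
Finally, solving for integer coefficients yields p as stated.

x^2 + y^2 - 2*z^2 - 3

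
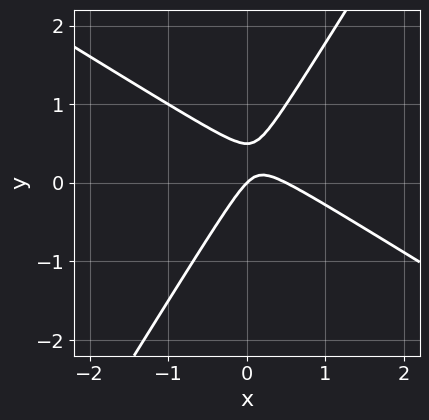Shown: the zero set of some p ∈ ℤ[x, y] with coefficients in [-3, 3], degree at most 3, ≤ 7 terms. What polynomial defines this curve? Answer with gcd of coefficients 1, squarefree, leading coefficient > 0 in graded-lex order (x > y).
2*x^2 + 2*x*y - 2*y^2 - x + y

(a) Degree: a generic line meets the curve in up to 2 points, so deg p = 2.
(b) Reading off the gridlines: it meets the x-axis at x = 0 (among the integer gridlines); it meets the y-axis at y = 0 (among the integer gridlines).
(c) Fitting integer coefficients to these (and the overall shape) gives p.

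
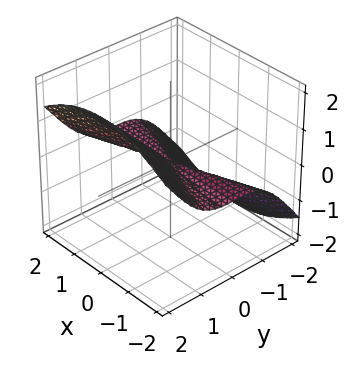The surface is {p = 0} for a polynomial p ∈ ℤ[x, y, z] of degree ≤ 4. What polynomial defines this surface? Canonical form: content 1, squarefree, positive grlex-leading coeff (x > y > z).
(a) The degree is 3 — no degree-2 surface has this shape.
(b) Against the integer gridlines: one y-axis crossing is at y = 0; every point of the x-axis in the box is on the surface.
(c) Matching integer coefficients to the picture gives p.

x^2*z - y^3 + z^3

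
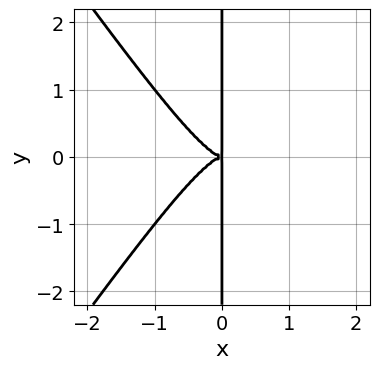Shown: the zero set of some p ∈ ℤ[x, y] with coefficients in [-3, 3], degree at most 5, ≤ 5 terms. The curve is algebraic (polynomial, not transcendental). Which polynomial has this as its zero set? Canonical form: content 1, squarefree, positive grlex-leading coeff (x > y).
First, the degree is 4 — the shape is more complex than any degree-3 curve.
Then, symmetries: the y ↦ −y reflection is a symmetry, so y appears only in even powers.
Next, observable constraints: every point of the y-axis in the box is on the curve.
Finally, together with the visible shape, these determine p as stated.

2*x^4 - x^2*y^2 + x*y^2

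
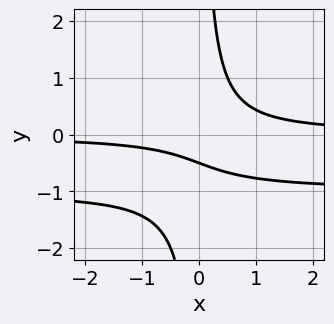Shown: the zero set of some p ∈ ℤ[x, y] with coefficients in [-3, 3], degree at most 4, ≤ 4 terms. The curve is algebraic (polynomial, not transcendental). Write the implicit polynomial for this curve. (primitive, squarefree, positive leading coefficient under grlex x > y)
3*x*y^2 + 3*x*y - 2*y - 1

1. Degree: a generic line meets the curve in up to 3 points, so deg p = 3.
2. From the visible intercepts: no x-intercept at any integer in the box.
3. Putting this together gives p.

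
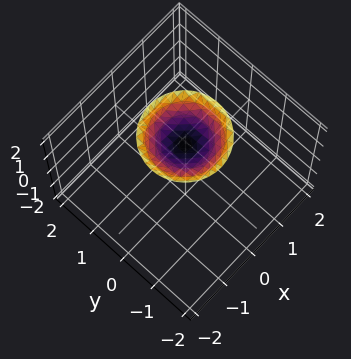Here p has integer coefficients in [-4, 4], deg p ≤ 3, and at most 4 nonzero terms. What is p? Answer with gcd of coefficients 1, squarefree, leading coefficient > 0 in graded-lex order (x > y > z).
x^2 + y^2 - 2*z + 3

The degree is 2 — no degree-1 surface has this shape.
Symmetries: the z-axis is an axis of rotation, so x and y enter only as x² + y².
From the axis intercepts and sections: it misses every integer gridline on the x-axis; a circular section at z = 2 has radius exactly 1.
Together with the visible shape, these determine p as stated.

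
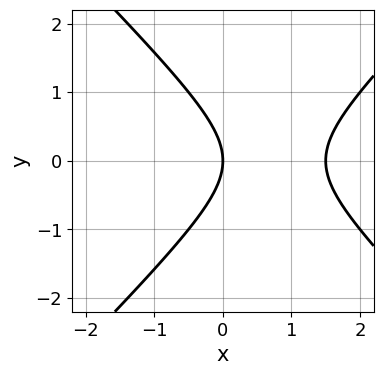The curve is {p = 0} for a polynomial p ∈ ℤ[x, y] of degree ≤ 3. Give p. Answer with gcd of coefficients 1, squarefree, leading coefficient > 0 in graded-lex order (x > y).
First, degree: the shape is more complex than any degree-1 curve, so deg p = 2.
Next, symmetries: mirror symmetry y ↦ −y ⇒ only even powers of y.
Next, against the integer gridlines: one y-axis crossing is at y = 0; it crosses the x-axis at the gridline x = 0.
Finally, matching integer coefficients to the picture gives p.

2*x^2 - 2*y^2 - 3*x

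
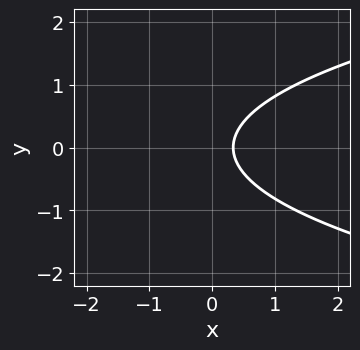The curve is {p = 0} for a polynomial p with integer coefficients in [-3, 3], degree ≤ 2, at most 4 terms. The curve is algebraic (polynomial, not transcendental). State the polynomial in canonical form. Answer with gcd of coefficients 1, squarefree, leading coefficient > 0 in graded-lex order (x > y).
(a) Degree: the shape is more complex than any degree-1 curve, so deg p = 2.
(b) Symmetries: the y ↦ −y reflection is a symmetry, so y appears only in even powers.
(c) Checking where it meets the axes: the curve avoids every integer y-axis point in the box.
(d) The integer polynomial consistent with all of this is the stated p.

3*y^2 - 3*x + 1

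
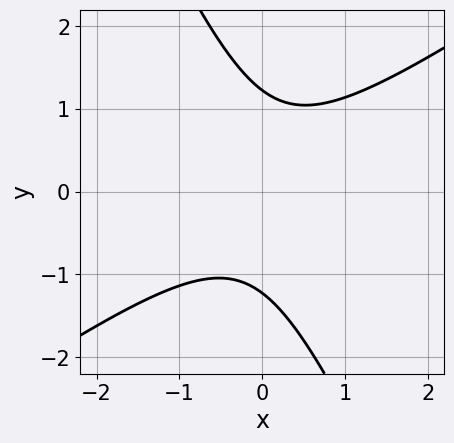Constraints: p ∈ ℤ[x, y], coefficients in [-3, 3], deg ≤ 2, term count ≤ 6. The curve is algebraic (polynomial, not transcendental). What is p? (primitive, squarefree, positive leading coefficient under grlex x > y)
1. The degree is 2 — a generic line meets the curve in up to 2 points.
2. Checking where it meets the axes: it misses every integer gridline on the x-axis.
3. Together with the visible shape, these determine p as stated.

3*x^2 - 3*x*y - 2*y^2 + 3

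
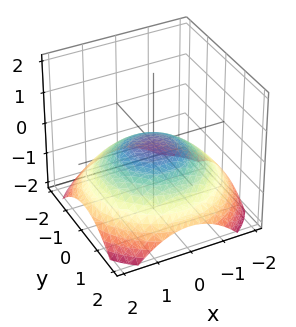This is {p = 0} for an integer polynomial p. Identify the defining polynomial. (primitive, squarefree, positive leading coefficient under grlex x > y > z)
x^2 + y^2 + 3*z

(a) deg p = 2. A paraboloid; a quadric.
(b) Symmetry: the surface is invariant under rotation about z: p = q(x² + y², z).
(c) From the axis intercepts and sections: a circular section at z = -1 has radius between 1 and 2; it crosses the y-axis at the gridline y = 0; it crosses the x-axis at the gridline x = 0.
(d) The integer polynomial consistent with all of this is the stated p.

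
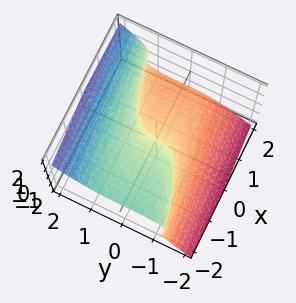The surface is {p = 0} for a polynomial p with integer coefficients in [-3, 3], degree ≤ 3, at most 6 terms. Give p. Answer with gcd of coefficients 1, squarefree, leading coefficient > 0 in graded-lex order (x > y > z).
(a) The degree is 3 — the shape is more complex than any degree-2 surface.
(b) Reading off the gridlines: it crosses the z-axis at the gridline z = 0; it crosses the y-axis at the gridline y = 0.
(c) Together with the visible shape, these determine p as stated.

2*y^3 + y^2*z - 3*z^3 - 2*x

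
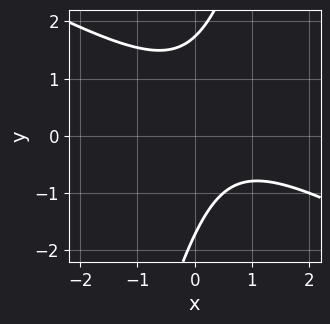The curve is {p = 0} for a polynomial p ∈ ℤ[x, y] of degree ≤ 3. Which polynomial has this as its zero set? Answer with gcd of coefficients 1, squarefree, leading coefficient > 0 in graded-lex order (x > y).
(a) deg p = 2. The shape is more complex than any degree-1 curve.
(b) From the visible intercepts: it misses every integer gridline on the x-axis.
(c) The integer polynomial consistent with all of this is the stated p.

2*x^2 + 3*x*y - y^2 - 2*x + 3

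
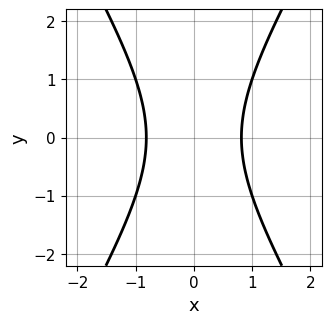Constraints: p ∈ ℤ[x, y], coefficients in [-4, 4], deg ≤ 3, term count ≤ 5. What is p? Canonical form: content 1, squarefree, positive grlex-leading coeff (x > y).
1. Degree: no degree-1 curve has this shape, so deg p = 2.
2. Symmetries: the x ↦ −x reflection is a symmetry, so x appears only in even powers; mirror symmetry y ↦ −y ⇒ only even powers of y.
3. Reading off the gridlines: it misses every integer gridline on the y-axis.
4. Solving for integer coefficients yields p as stated.

3*x^2 - y^2 - 2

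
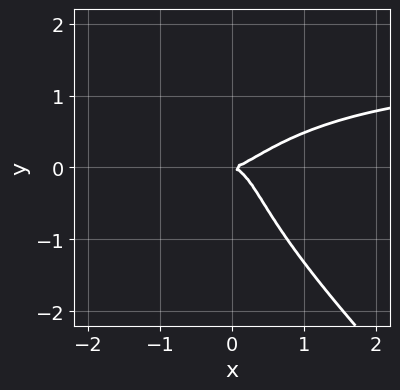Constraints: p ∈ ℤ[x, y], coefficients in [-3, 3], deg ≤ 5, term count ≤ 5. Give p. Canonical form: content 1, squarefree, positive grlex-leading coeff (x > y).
First, deg p = 4. A generic line meets the curve in up to 4 points.
Then, checking where it meets the axes: it crosses the x-axis at the gridline x = 0; one y-axis crossing is at y = 0.
Finally, matching integer coefficients to the picture gives p.

2*x^3*y + 2*y^4 - 3*x^3 + 3*x^2*y + 2*y^2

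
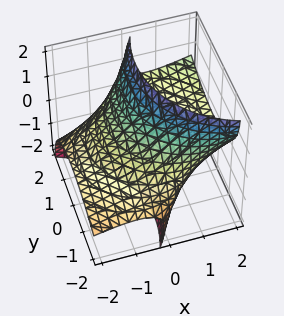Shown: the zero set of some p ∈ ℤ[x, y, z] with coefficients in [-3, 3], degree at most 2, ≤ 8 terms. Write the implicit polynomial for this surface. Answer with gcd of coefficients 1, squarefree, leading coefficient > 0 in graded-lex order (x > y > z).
1. Degree: no degree-1 surface has this shape, so deg p = 2.
2. Solving for integer coefficients yields p as stated.

x^2 - 3*x*z + y^2 - y*z + z^2 - 3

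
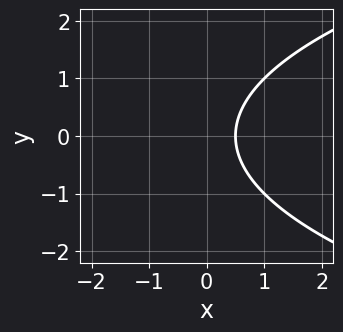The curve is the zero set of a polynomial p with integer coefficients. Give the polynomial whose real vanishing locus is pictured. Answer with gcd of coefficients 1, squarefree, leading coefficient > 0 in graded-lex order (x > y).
y^2 - 2*x + 1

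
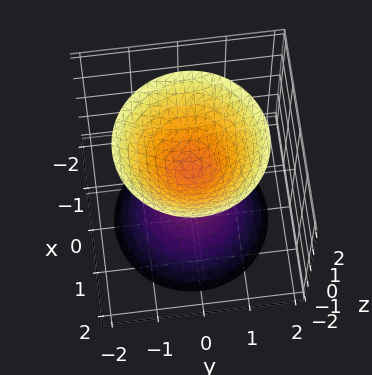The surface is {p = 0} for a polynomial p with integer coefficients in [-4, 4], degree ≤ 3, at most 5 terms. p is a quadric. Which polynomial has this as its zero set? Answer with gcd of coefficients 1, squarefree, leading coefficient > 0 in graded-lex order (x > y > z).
3*x^2 + 3*y^2 - 2*z^2 + 1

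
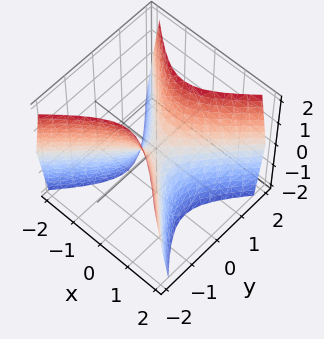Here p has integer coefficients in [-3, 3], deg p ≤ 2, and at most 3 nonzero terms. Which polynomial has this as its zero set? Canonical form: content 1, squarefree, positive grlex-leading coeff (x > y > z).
2*x^2 - 2*y^2 + z

Degree: a hyperbolic paraboloid; a quadric, so deg p = 2.
Symmetries: the x ↦ −x reflection is a symmetry, so x appears only in even powers; the y ↦ −y reflection is a symmetry, so y appears only in even powers.
From the axis intercepts and sections: it crosses the y-axis at the gridline y = 0; it crosses the z-axis at the gridline z = 0; it crosses the x-axis at the gridline x = 0.
Matching integer coefficients to the picture gives p.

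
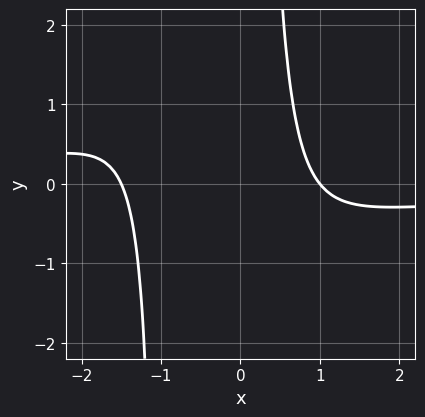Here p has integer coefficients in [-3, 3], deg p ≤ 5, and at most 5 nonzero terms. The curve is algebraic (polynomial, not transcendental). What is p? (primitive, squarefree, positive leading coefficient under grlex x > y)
2*x^3*y + 2*x^2*y + 2*x^2 + x - 3

1. The degree is 4 — a generic line meets the curve in up to 4 points.
2. Against the integer gridlines: one x-axis crossing is at x = 1; it misses every integer gridline on the y-axis.
3. Matching integer coefficients to the picture gives p.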